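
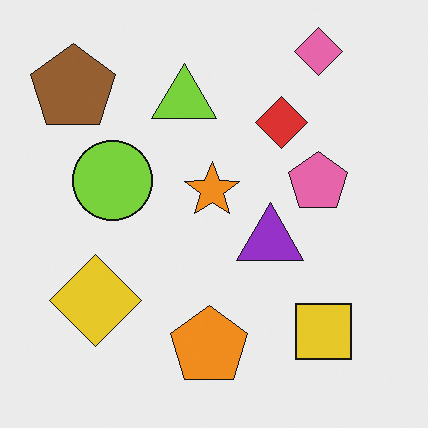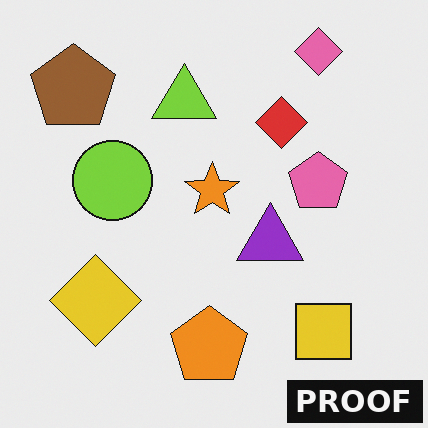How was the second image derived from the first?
This is the original image watermarked with the text "PROOF" in the lower-right corner.

A dark label reading "PROOF" appears in the lower-right corner.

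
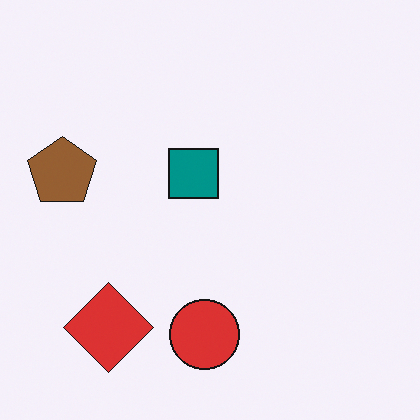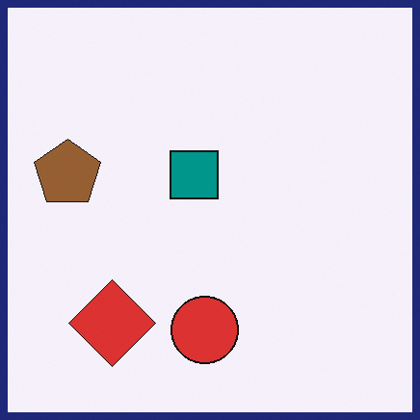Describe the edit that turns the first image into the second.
The transformation is: framed with a navy border.

A solid navy frame runs around the edge of the second image, with the content slightly shrunk inside it.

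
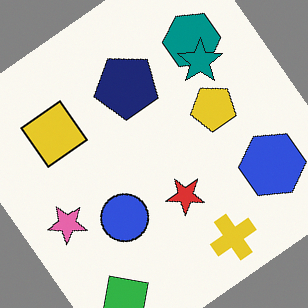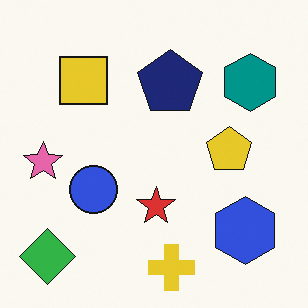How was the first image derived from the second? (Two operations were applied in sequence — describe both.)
The image was rotated counter-clockwise by a large amount — several tens of degrees, then overlaid with an additional teal star.

Every shape is tilted by the same angle and the image corners show triangular fill wedges — a whole-image rotation by a non-right angle. A teal star appears in the first image that is absent from the second.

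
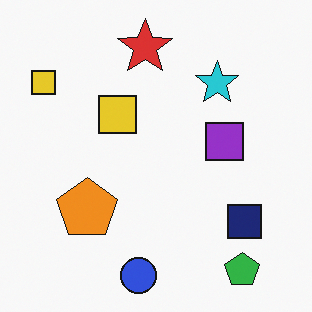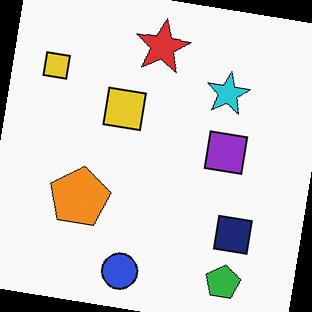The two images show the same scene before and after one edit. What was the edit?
It was rotated clockwise by a small amount.

Every shape is tilted by the same angle and the image corners show triangular fill wedges — a whole-image rotation by a non-right angle.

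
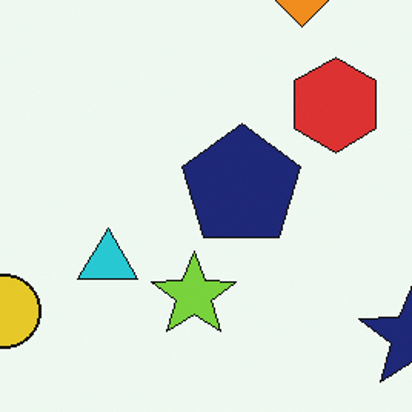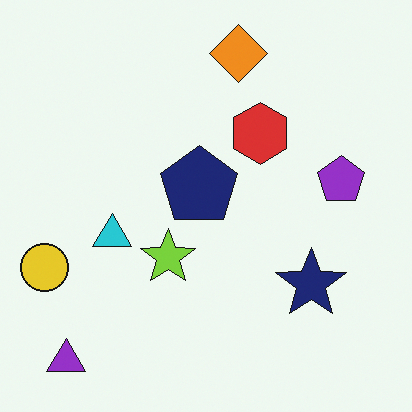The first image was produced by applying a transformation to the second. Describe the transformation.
The first image is the second cropped slightly and scaled back up.

The visible shapes are larger and the field of view is narrower; shapes near the original edges may be partly or wholly outside the frame — a crop-and-rescale.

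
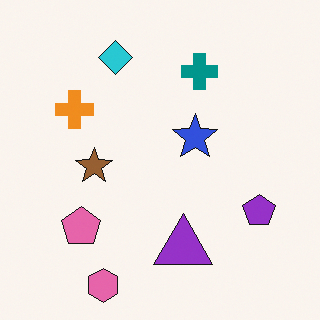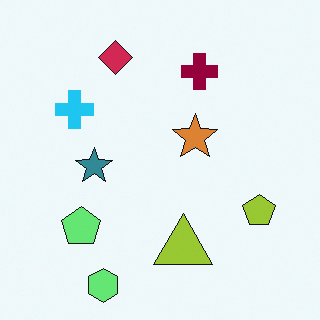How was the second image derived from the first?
The transformation is: hue-shifted through roughly half the color wheel.

Every shape's color has rotated by the same amount around the hue wheel — a uniform hue shift.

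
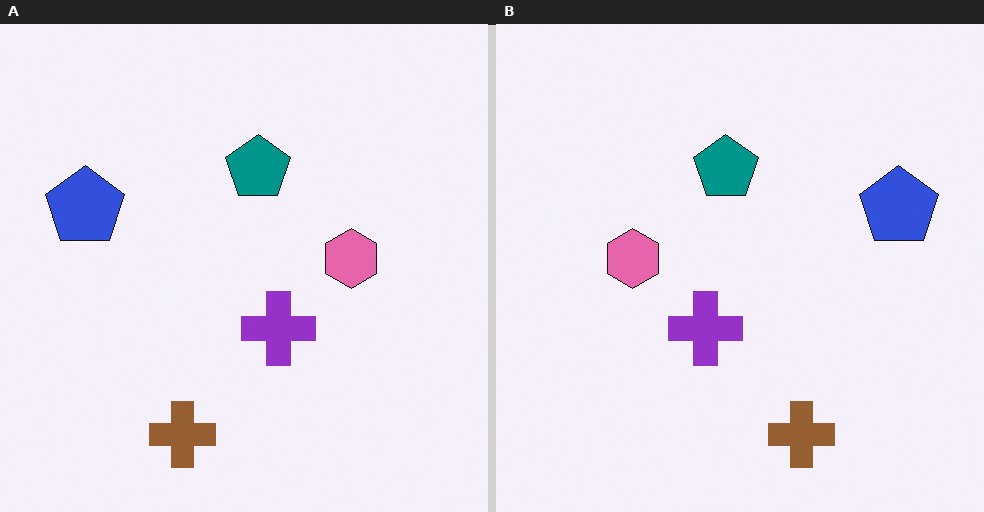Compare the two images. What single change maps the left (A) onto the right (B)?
The transformation is: flipped horizontally (left ↔ right).

The blue pentagon is in the left of the left (A) image and the right of the right (B) — shapes on opposite sides of the vertical midline have swapped in a mirror flip.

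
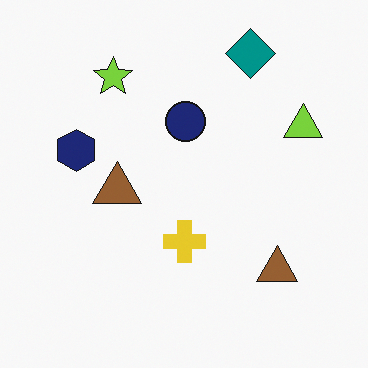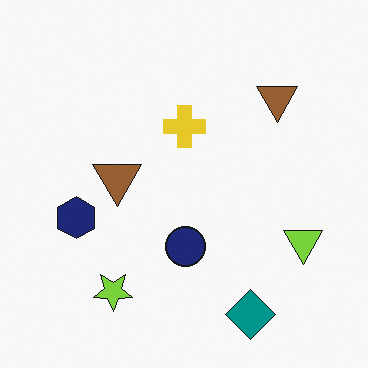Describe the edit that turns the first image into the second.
This is the original image flipped vertically (top ↔ bottom).

The teal diamond is in the top-right of the first image and the bottom-right of the second — shapes on opposite sides of the horizontal midline have swapped in a mirror flip.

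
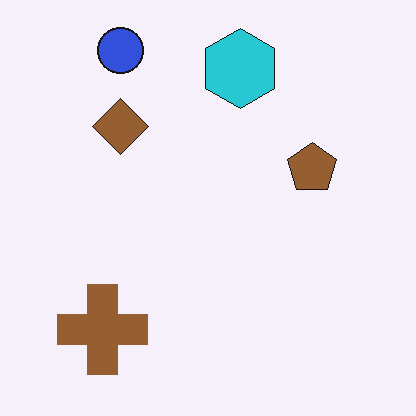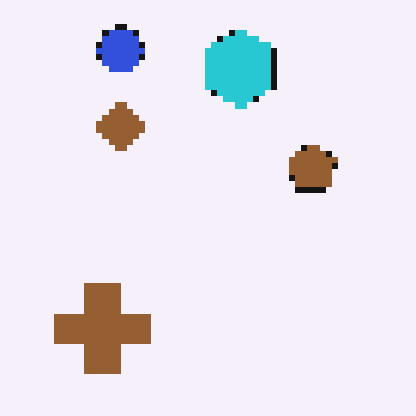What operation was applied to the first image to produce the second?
The transformation is: moderately pixelated.

Shapes are reduced to large square blocks; fine edges and outlines are lost — a downscale-then-upscale (mosaic) effect.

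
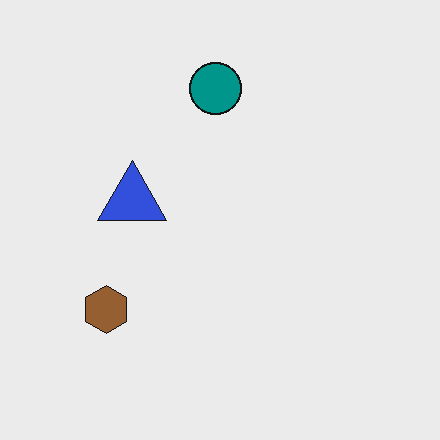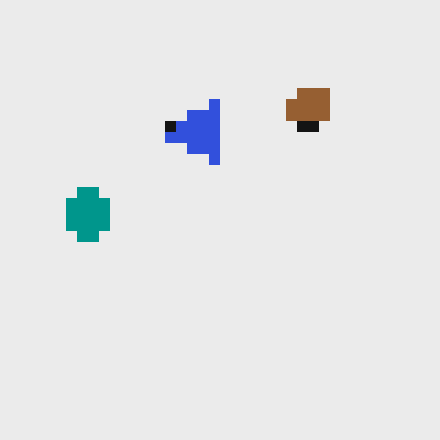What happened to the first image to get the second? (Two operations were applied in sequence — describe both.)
The second image is the first coarsely pixelated, then transposed (reflected across the top-left ↔ bottom-right diagonal).

Shapes are reduced to large square blocks; fine edges and outlines are lost — a downscale-then-upscale (mosaic) effect. Shapes have swapped their row and column positions — what was in the top-right is now in the bottom-left — a diagonal reflection.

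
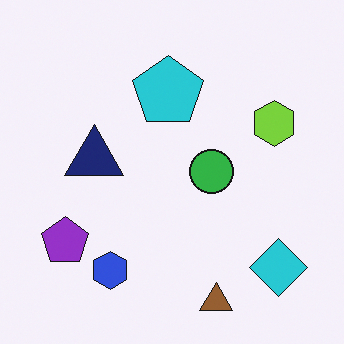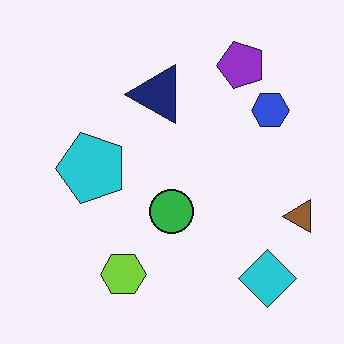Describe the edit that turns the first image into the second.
The transformation is: transposed (reflected across the top-left ↔ bottom-right diagonal).

Shapes have swapped their row and column positions — what was in the top-right is now in the bottom-left — a diagonal reflection.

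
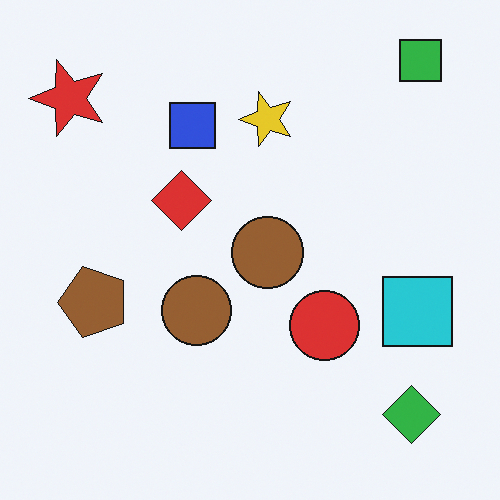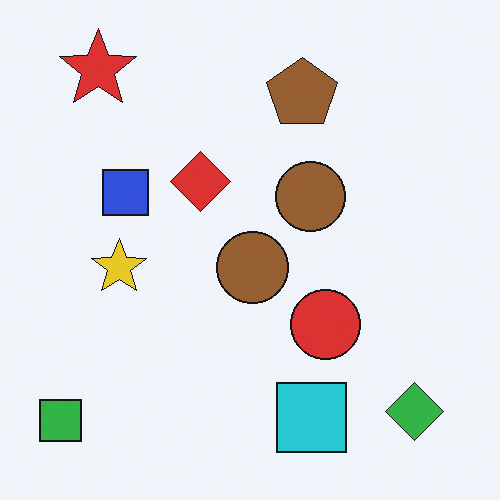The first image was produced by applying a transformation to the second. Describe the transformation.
Transposed (reflected across the top-left ↔ bottom-right diagonal).

Shapes have swapped their row and column positions — what was in the top-right is now in the bottom-left — a diagonal reflection.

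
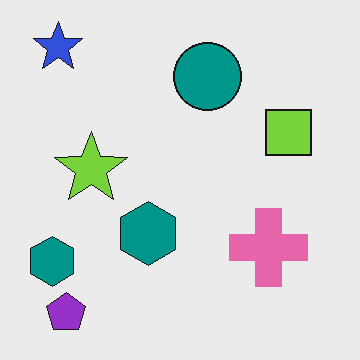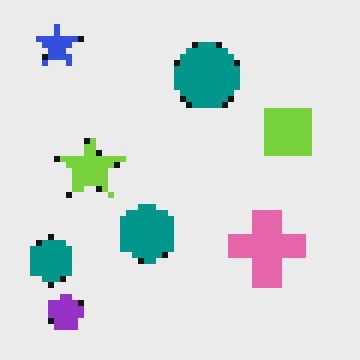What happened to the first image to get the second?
This is the original image pixelated into visible square blocks.

Shapes are reduced to large square blocks; fine edges and outlines are lost — a downscale-then-upscale (mosaic) effect.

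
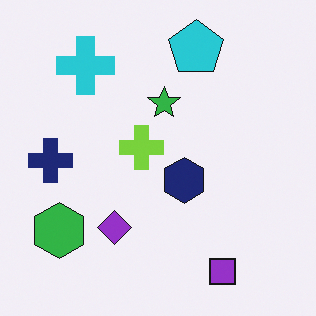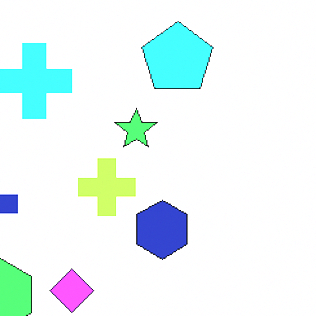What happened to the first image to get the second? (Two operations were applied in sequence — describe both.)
The image was cropped slightly and scaled back up, then noticeably brightened.

The visible shapes are larger and the field of view is narrower; shapes near the original edges may be partly or wholly outside the frame — a crop-and-rescale. Every pixel — background and shapes alike — is uniformly brightened.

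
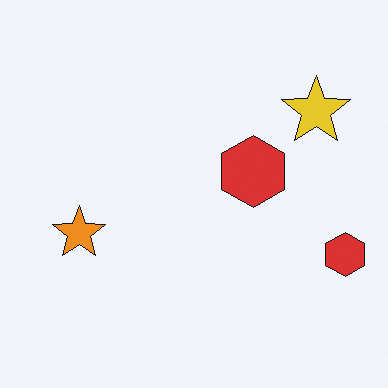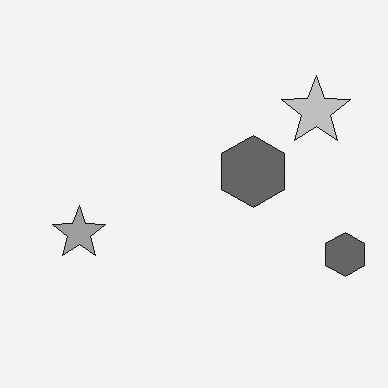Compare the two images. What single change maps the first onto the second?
Converted to grayscale.

All color is removed — every shape is now a shade of grey.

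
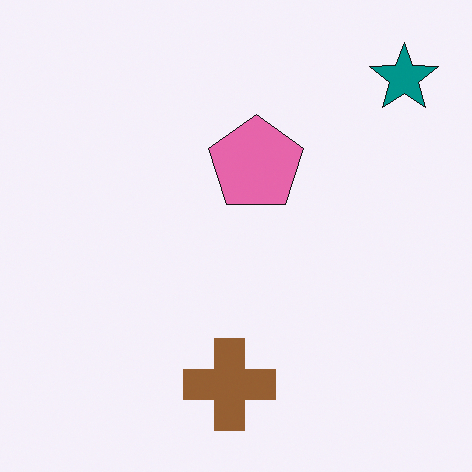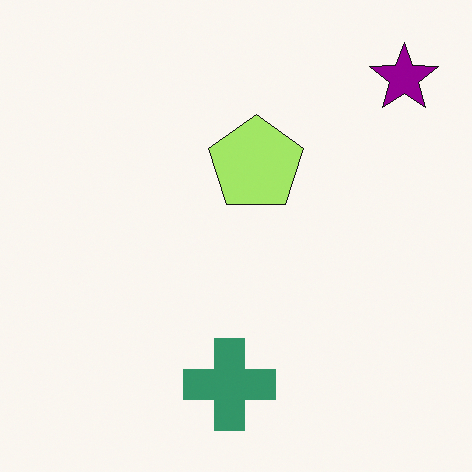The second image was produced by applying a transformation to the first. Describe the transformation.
The image was hue-shifted noticeably.

Every shape's color has rotated by the same amount around the hue wheel — a uniform hue shift.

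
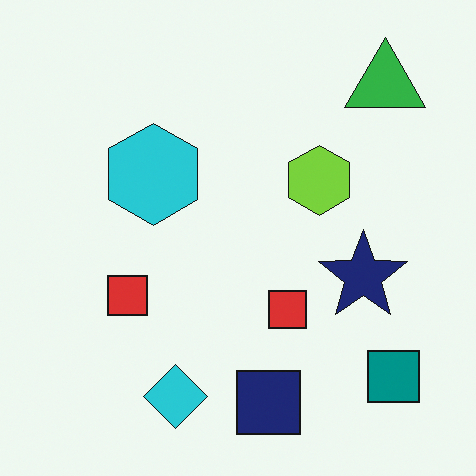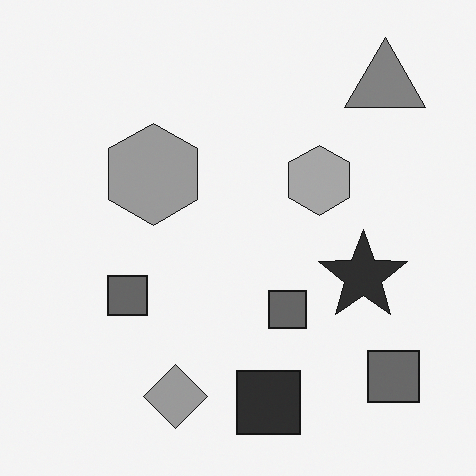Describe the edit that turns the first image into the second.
The second image is the first converted to grayscale.

All color is removed — every shape is now a shade of grey.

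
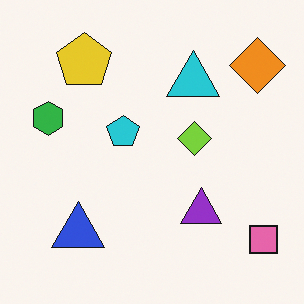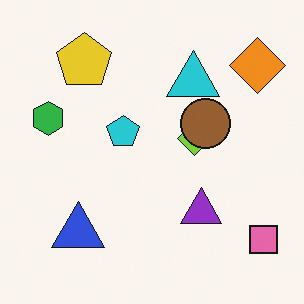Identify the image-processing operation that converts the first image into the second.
The image was overlaid with an additional brown circle.

A brown circle appears in the second image that is absent from the first.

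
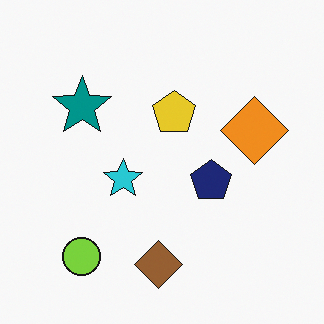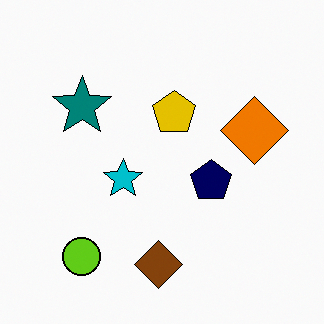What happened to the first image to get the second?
It was given slightly increased contrast.

Tones are pushed away from mid-grey across the whole image — a global contrast change.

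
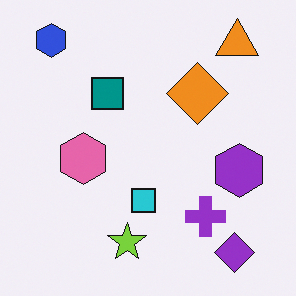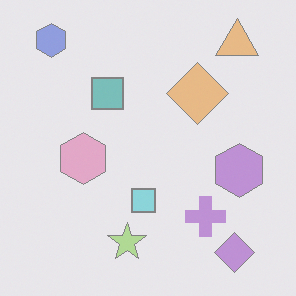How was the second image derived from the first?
The second image is the first given much lower contrast.

Tones are pushed toward mid-grey across the whole image — a global contrast change.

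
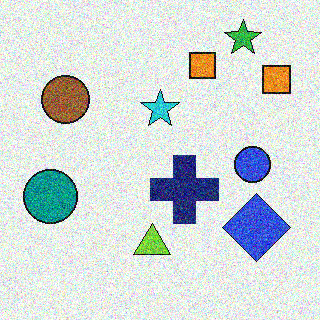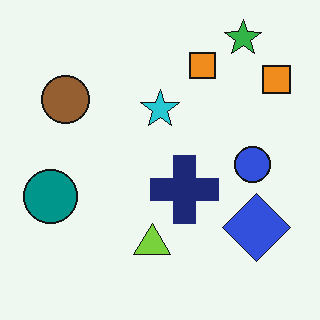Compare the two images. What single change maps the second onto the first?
Degraded with heavy additive noise.

Random speckle covers the whole image, including the flat background.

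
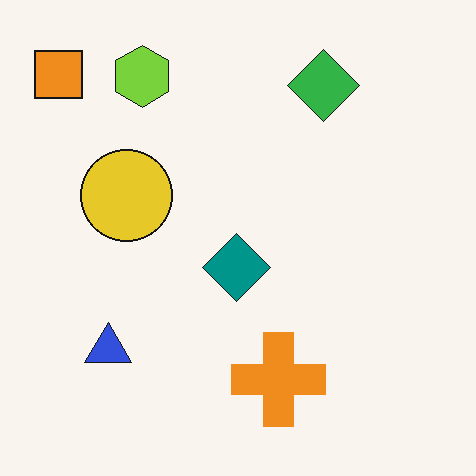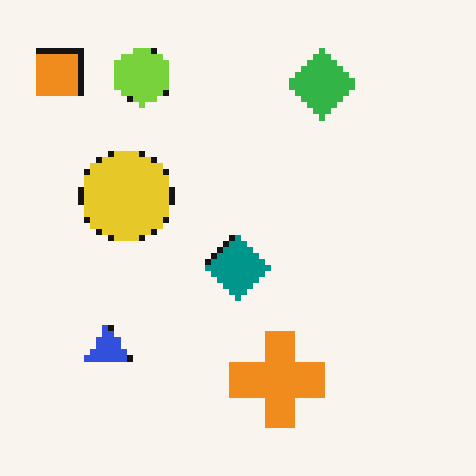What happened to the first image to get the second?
The transformation is: pixelated into visible square blocks.

Shapes are reduced to large square blocks; fine edges and outlines are lost — a downscale-then-upscale (mosaic) effect.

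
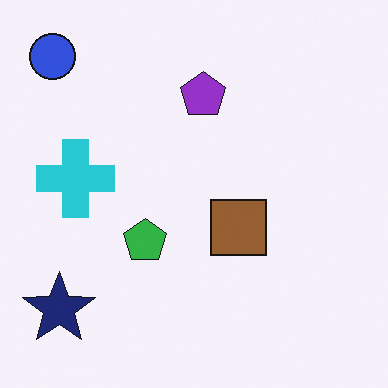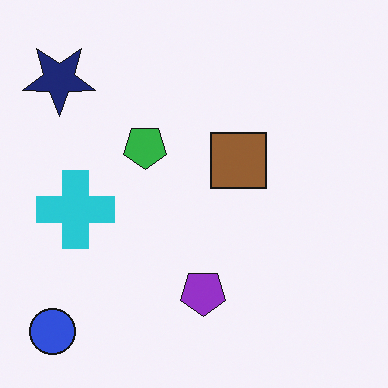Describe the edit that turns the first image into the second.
The image was flipped vertically (top ↔ bottom).

The blue circle is in the top-left of the first image and the bottom-left of the second — shapes on opposite sides of the horizontal midline have swapped in a mirror flip.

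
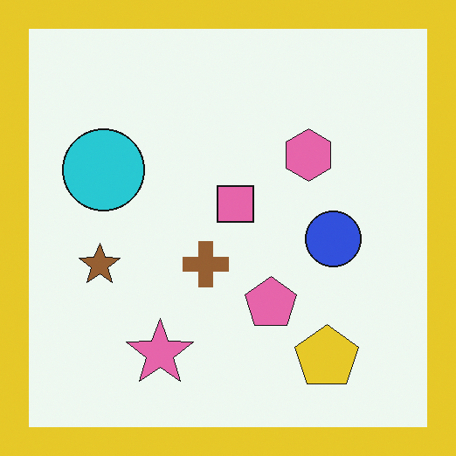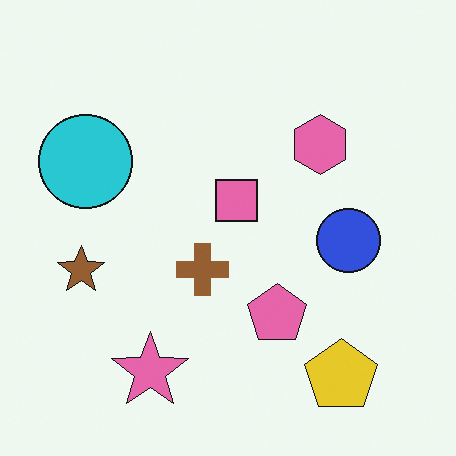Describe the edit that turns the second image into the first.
The transformation is: framed with a yellow border.

A solid yellow frame runs around the edge of the first image, with the content slightly shrunk inside it.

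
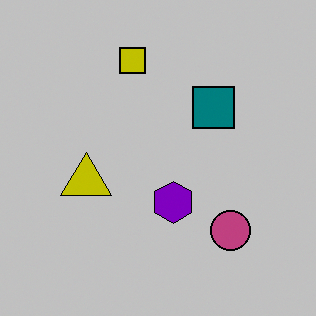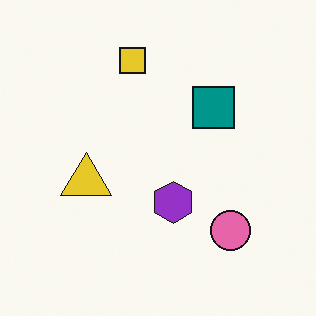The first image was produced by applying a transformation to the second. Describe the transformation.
The transformation is: aggressively posterized.

Each flat color has snapped to a coarser quantized level — most visibly, the near-white background has dropped to a flat grey.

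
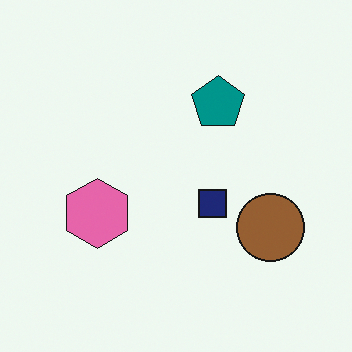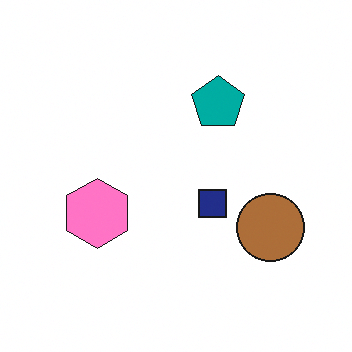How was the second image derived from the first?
The transformation is: brightened a little.

Every pixel — background and shapes alike — is uniformly brightened.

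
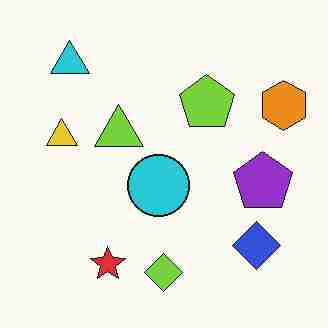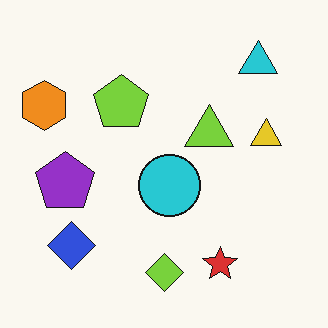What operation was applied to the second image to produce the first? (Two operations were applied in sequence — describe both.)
The transformation is: flipped horizontally (left ↔ right), then heavily JPEG-compressed with obvious blocking artifacts.

The orange hexagon is in the top-left of the second image and the top-right of the first — shapes on opposite sides of the vertical midline have swapped in a mirror flip. Blocky 8×8 compression artifacts appear around shape edges and the flat background shows ringing — characteristic JPEG degradation.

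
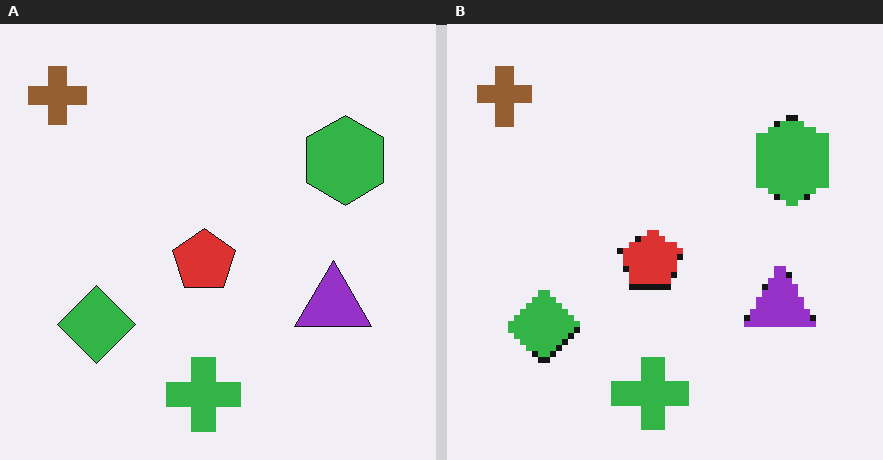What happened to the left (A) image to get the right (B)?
Moderately pixelated.

Shapes are reduced to large square blocks; fine edges and outlines are lost — a downscale-then-upscale (mosaic) effect.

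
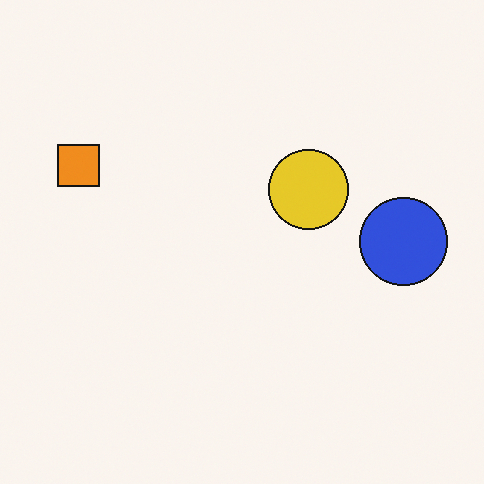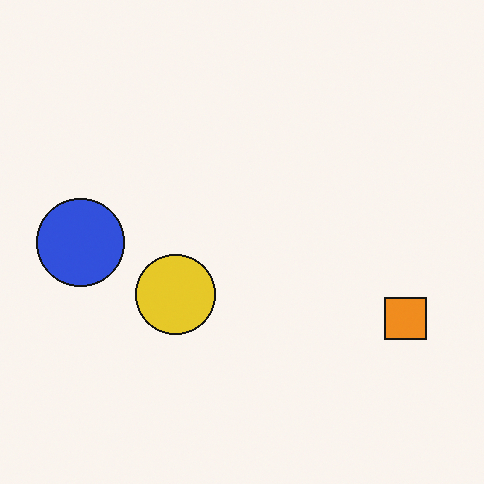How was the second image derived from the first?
It was rotated 180°.

The orange square sits in the left of the first image and the right of the second — consistent with a whole-image 180° rotation.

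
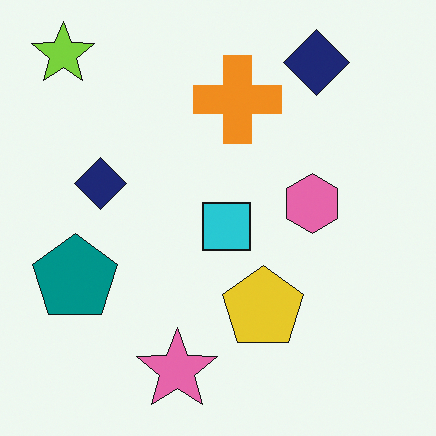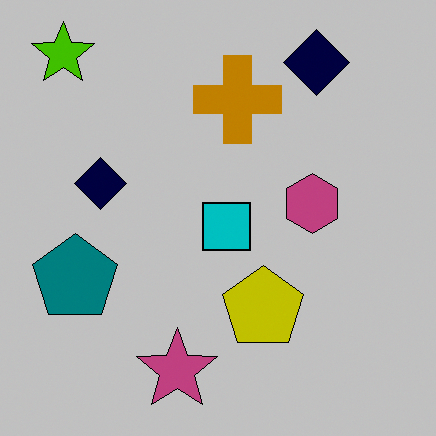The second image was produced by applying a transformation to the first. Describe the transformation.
The transformation is: heavily posterized to just a handful of flat colors.

Each flat color has snapped to a coarser quantized level — most visibly, the near-white background has dropped to a flat grey.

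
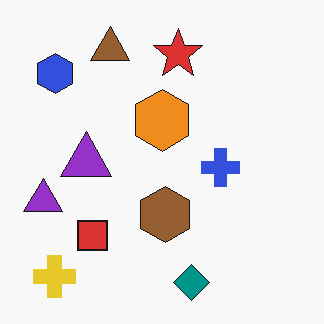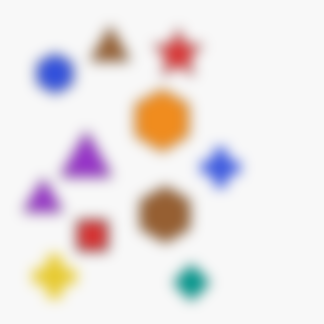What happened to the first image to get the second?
It was heavily blurred.

Shape edges and outlines are uniformly softened across the whole image.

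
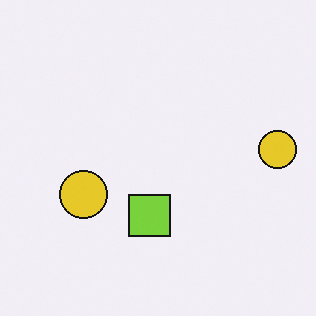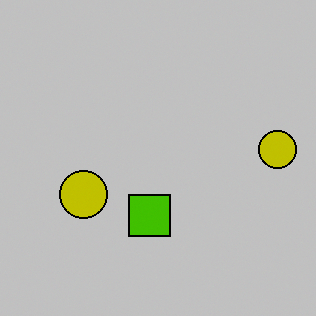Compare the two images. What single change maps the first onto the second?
The transformation is: aggressively posterized.

Each flat color has snapped to a coarser quantized level — most visibly, the near-white background has dropped to a flat grey.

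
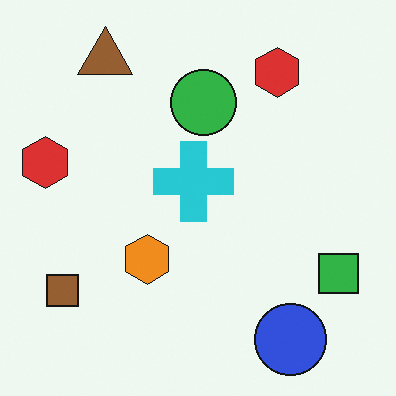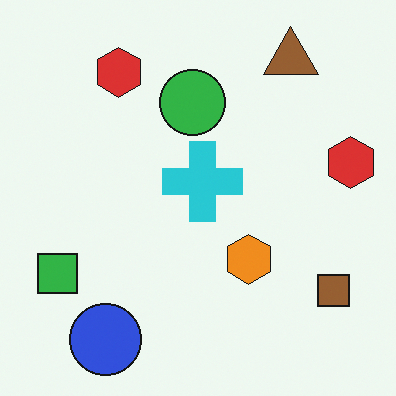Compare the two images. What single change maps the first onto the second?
The transformation is: flipped horizontally (left ↔ right).

The green square is in the bottom-right of the first image and the bottom-left of the second — shapes on opposite sides of the vertical midline have swapped in a mirror flip.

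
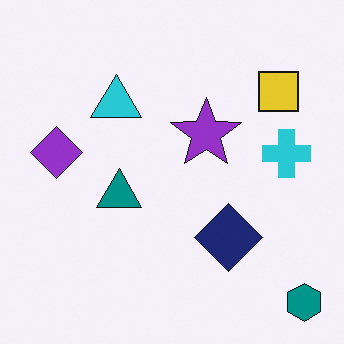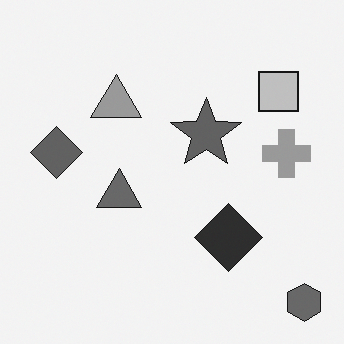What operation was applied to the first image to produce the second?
The transformation is: converted to grayscale.

All color is removed — every shape is now a shade of grey.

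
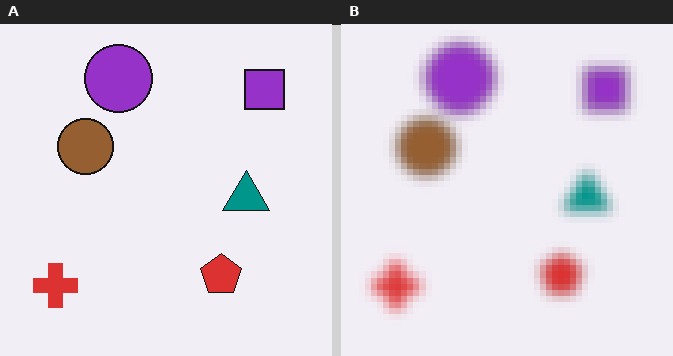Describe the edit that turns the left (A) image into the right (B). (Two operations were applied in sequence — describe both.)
The image was heavily blurred, then moderately pixelated.

Shape edges and outlines are uniformly softened across the whole image. Shapes are reduced to large square blocks; fine edges and outlines are lost — a downscale-then-upscale (mosaic) effect.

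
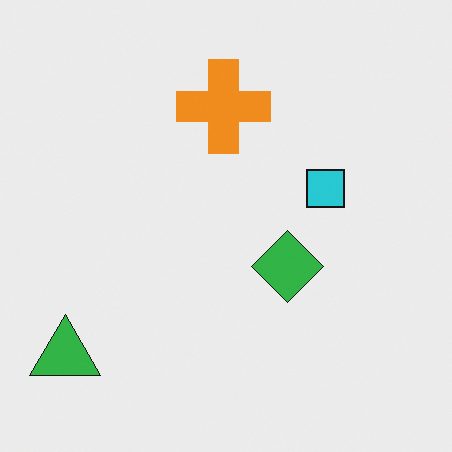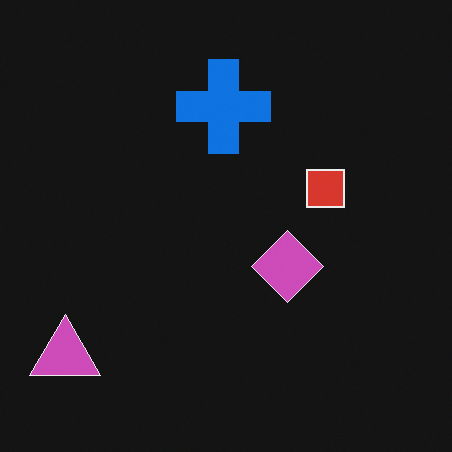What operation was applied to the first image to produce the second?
The transformation is: color-inverted (negative).

The light background has become dark and every shape's color is its complement — a photographic negative.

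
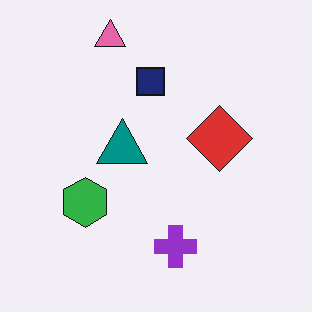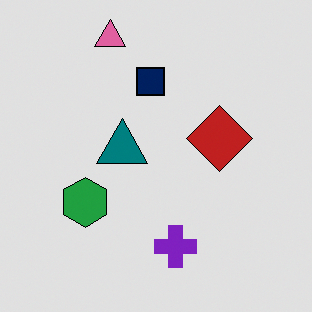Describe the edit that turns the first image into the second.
Posterized to a reduced palette.

Each flat color has snapped to a coarser quantized level — most visibly, the near-white background has dropped to a flat grey.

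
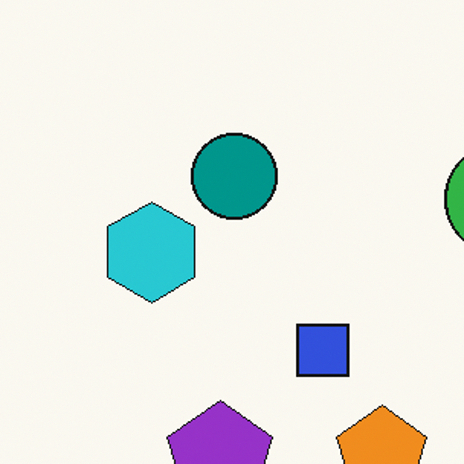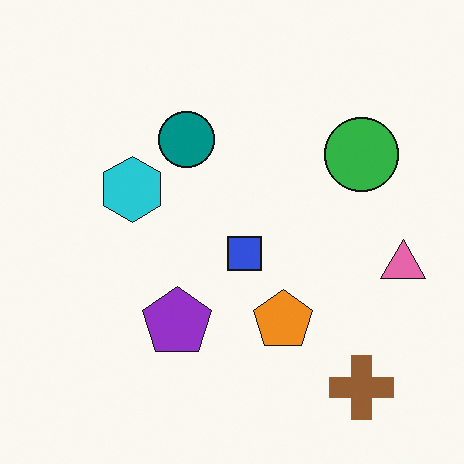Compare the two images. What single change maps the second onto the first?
Cropped to a modestly smaller region and rescaled.

The visible shapes are larger and the field of view is narrower; shapes near the original edges may be partly or wholly outside the frame — a crop-and-rescale.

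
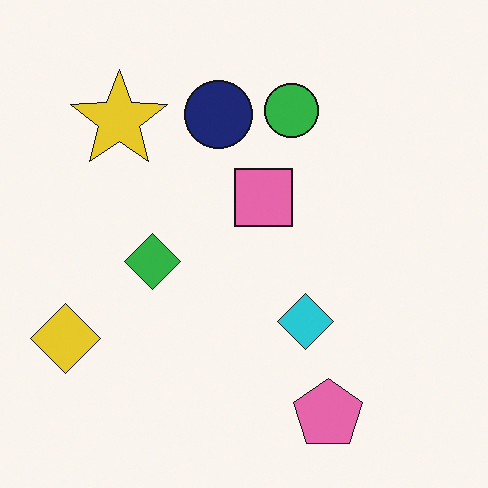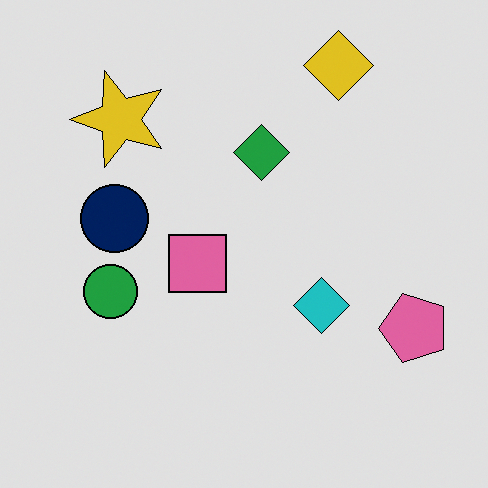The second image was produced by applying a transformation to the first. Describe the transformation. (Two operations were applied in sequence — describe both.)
This is the original image transposed (reflected across the top-left ↔ bottom-right diagonal), then posterized to a reduced palette.

Shapes have swapped their row and column positions — what was in the top-right is now in the bottom-left — a diagonal reflection. Each flat color has snapped to a coarser quantized level — most visibly, the near-white background has dropped to a flat grey.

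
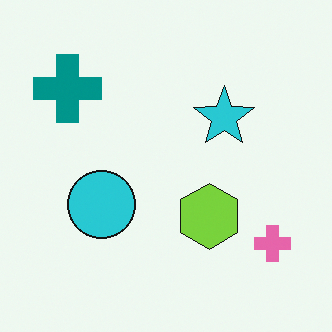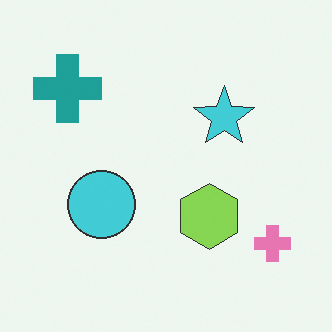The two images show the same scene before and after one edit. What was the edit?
The image was given slightly reduced contrast.

Tones are pushed toward mid-grey across the whole image — a global contrast change.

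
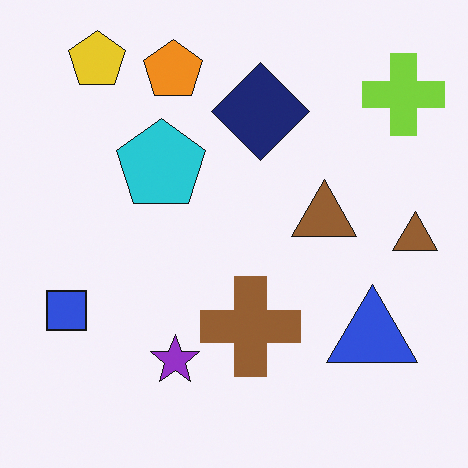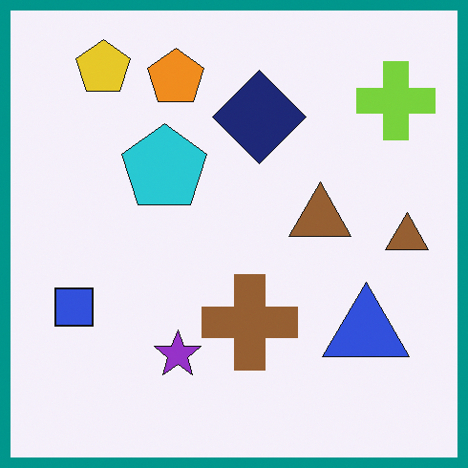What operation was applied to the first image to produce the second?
The image was framed with a teal border.

A solid teal frame runs around the edge of the second image, with the content slightly shrunk inside it.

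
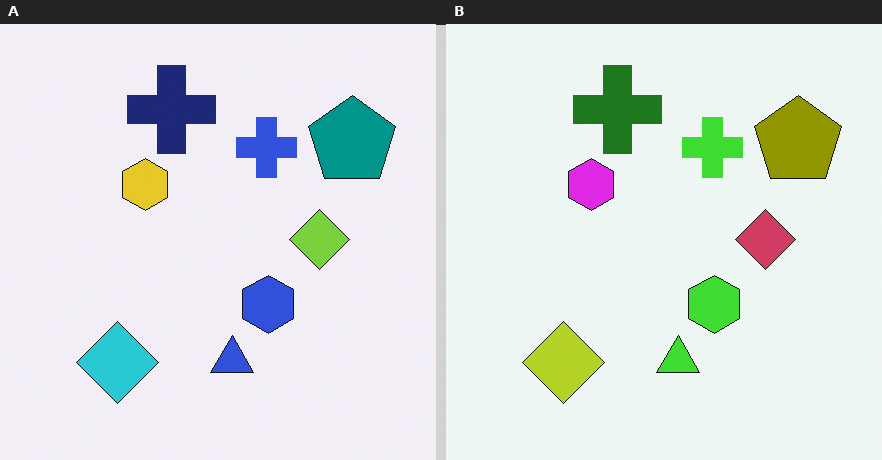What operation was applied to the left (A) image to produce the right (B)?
The transformation is: hue-shifted by a large amount.

Every shape's color has rotated by the same amount around the hue wheel — a uniform hue shift.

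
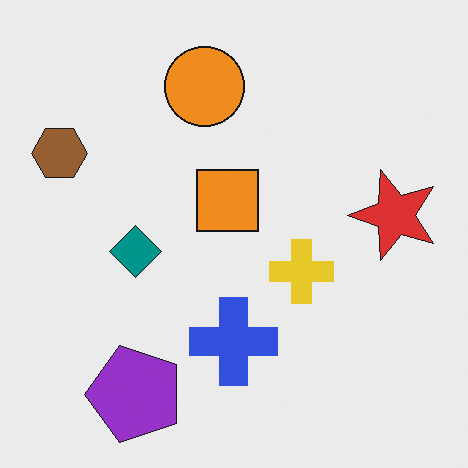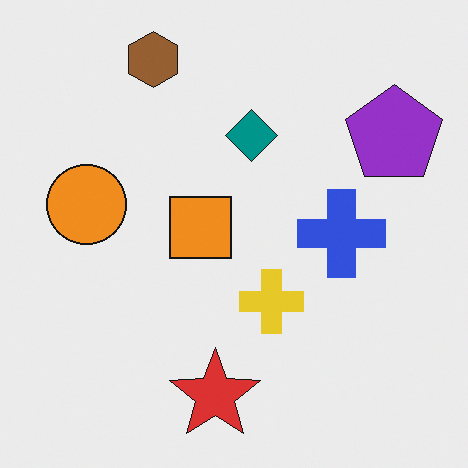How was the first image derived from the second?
Transposed (reflected across the top-left ↔ bottom-right diagonal).

Shapes have swapped their row and column positions — what was in the top-right is now in the bottom-left — a diagonal reflection.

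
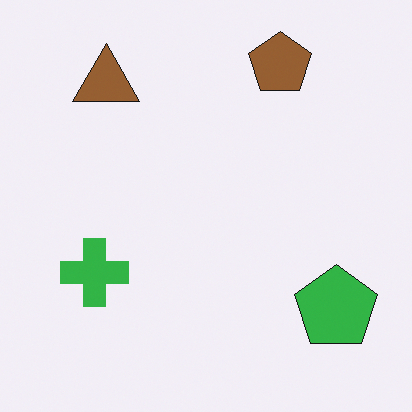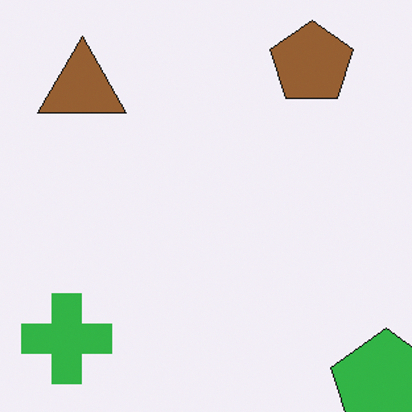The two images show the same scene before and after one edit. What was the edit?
This is the original image cropped to a modestly smaller region and rescaled.

The visible shapes are larger and the field of view is narrower; shapes near the original edges may be partly or wholly outside the frame — a crop-and-rescale.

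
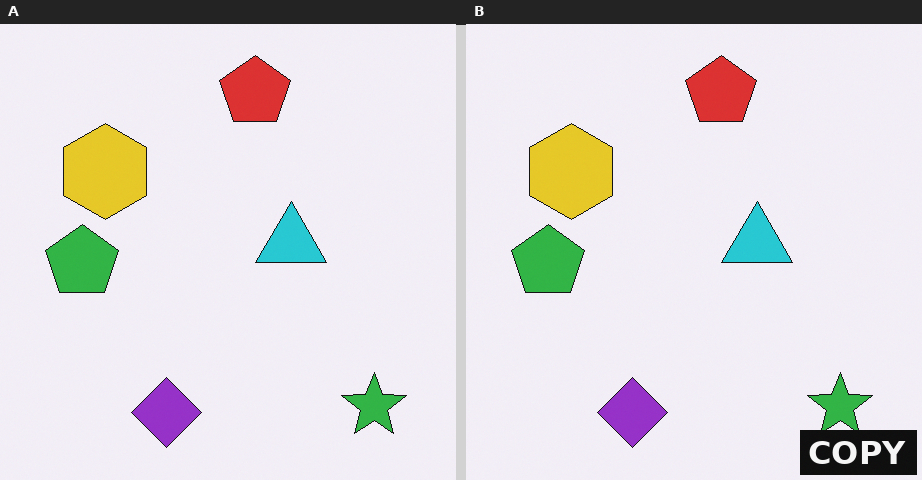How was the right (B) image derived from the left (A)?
The image was watermarked with the text "COPY" in the lower-right corner.

A dark label reading "COPY" appears in the lower-right corner.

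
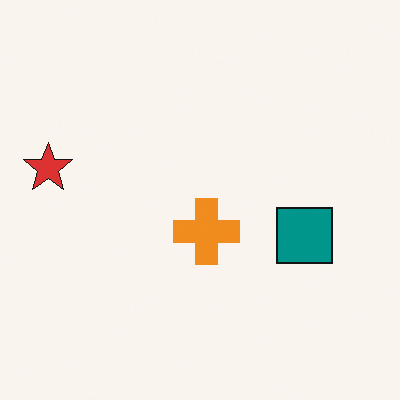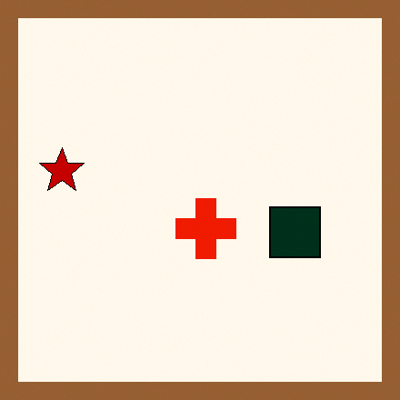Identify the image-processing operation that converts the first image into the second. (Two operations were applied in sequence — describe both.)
The transformation is: boosted in contrast, then framed with a brown border.

Tones are pushed away from mid-grey across the whole image — a global contrast change. A solid brown frame runs around the edge of the second image, with the content slightly shrunk inside it.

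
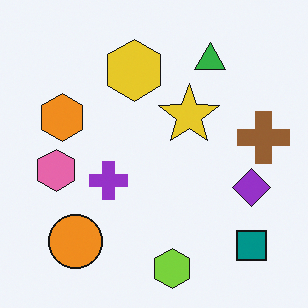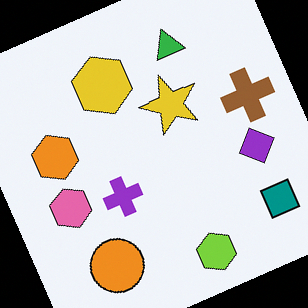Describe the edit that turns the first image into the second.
The image was rotated counter-clockwise by a clearly visible amount.

Every shape is tilted by the same angle and the image corners show triangular fill wedges — a whole-image rotation by a non-right angle.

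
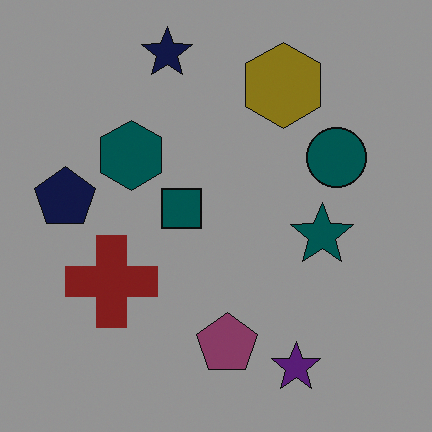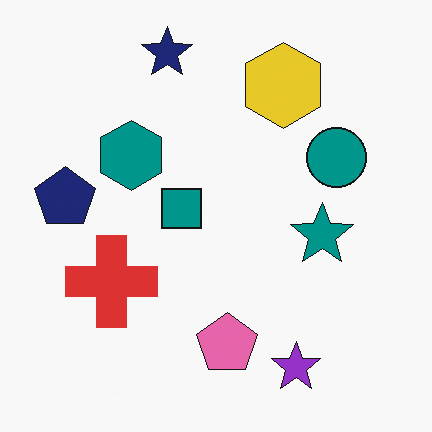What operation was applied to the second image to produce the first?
The image was substantially darkened.

Every pixel — background and shapes alike — is uniformly darkened.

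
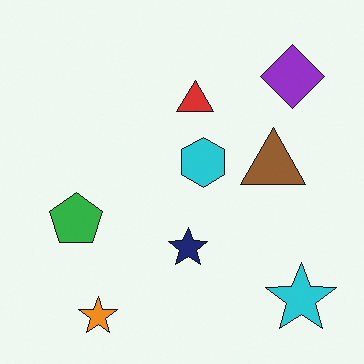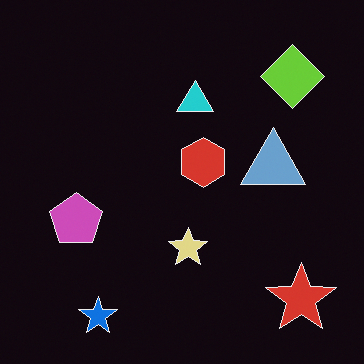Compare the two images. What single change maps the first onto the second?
Color-inverted (negative).

The light background has become dark and every shape's color is its complement — a photographic negative.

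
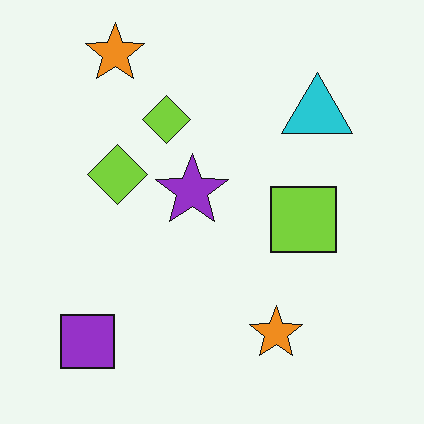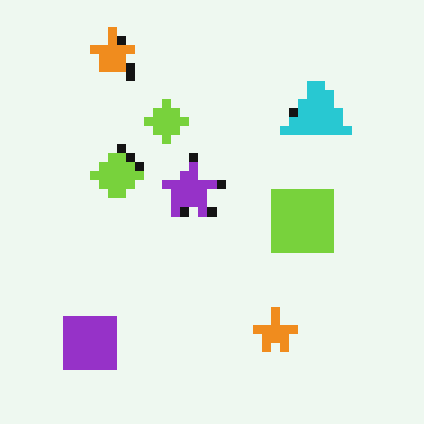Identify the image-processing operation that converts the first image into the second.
The transformation is: heavily pixelated into large blocks.

Shapes are reduced to large square blocks; fine edges and outlines are lost — a downscale-then-upscale (mosaic) effect.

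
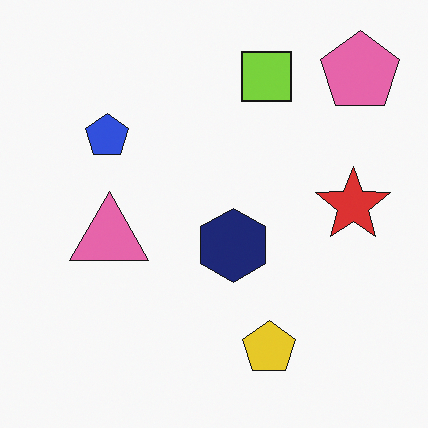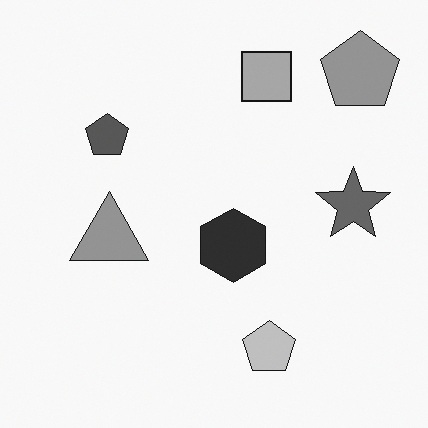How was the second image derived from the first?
This is the original image converted to grayscale.

All color is removed — every shape is now a shade of grey.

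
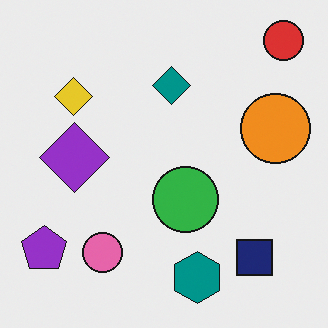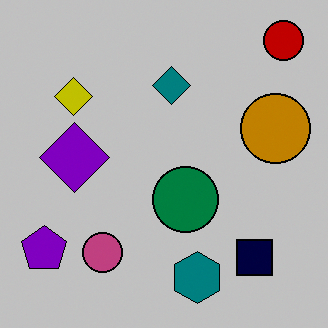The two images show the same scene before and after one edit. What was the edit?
It was aggressively posterized.

Each flat color has snapped to a coarser quantized level — most visibly, the near-white background has dropped to a flat grey.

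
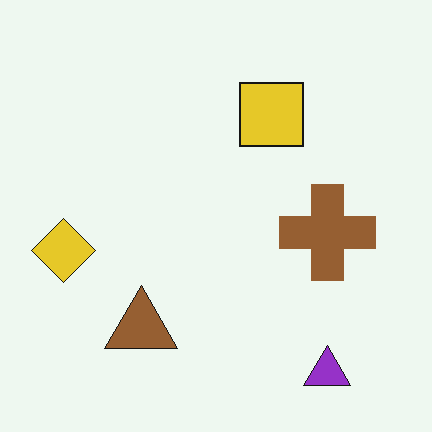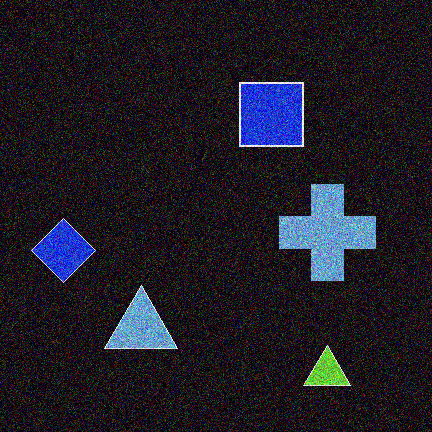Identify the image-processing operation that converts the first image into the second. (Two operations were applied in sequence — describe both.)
The transformation is: color-inverted (negative), then degraded with a thick layer of grain.

The light background has become dark and every shape's color is its complement — a photographic negative. Random speckle covers the whole image, including the flat background.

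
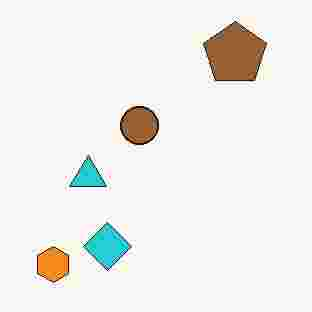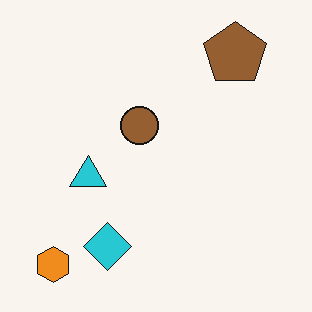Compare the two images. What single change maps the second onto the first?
The transformation is: degraded with heavy JPEG compression.

Blocky 8×8 compression artifacts appear around shape edges and the flat background shows ringing — characteristic JPEG degradation.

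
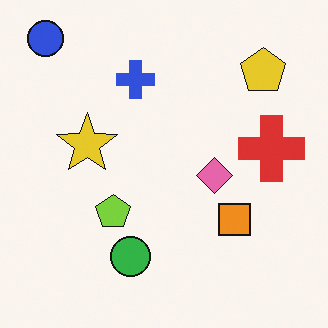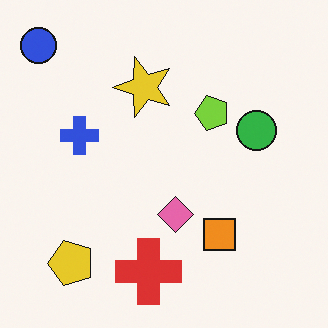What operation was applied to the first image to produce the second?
Transposed (reflected across the top-left ↔ bottom-right diagonal).

Shapes have swapped their row and column positions — what was in the top-right is now in the bottom-left — a diagonal reflection.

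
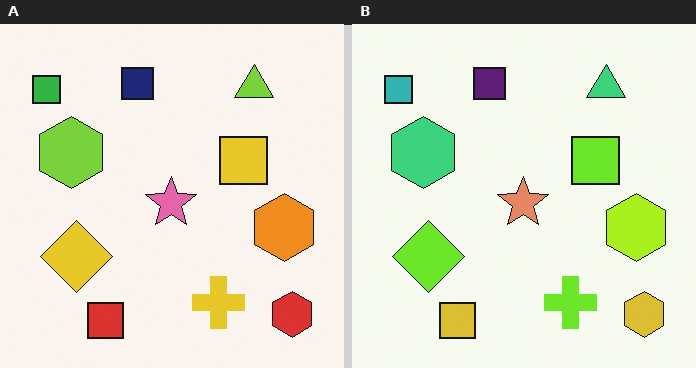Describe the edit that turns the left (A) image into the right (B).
The right (B) image is the left (A) hue-shifted slightly.

Every shape's color has rotated by the same amount around the hue wheel — a uniform hue shift.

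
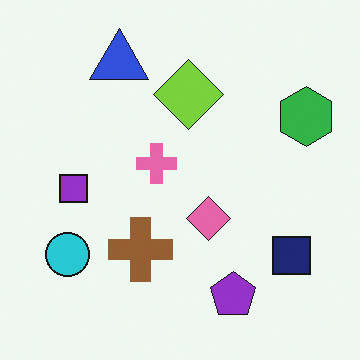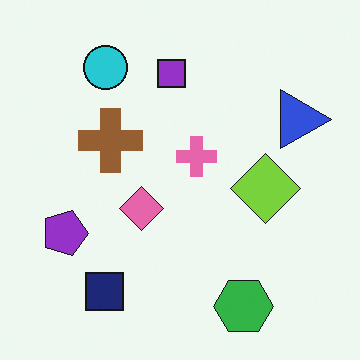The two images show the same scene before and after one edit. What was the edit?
This is the original image rotated 90° clockwise.

The green hexagon sits in the top-right of the first image and the bottom-right of the second — consistent with a whole-image 90° clockwise rotation.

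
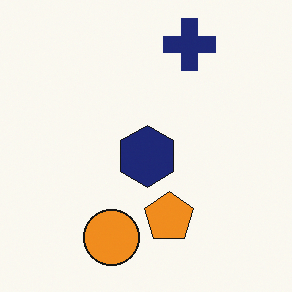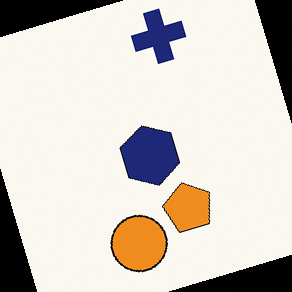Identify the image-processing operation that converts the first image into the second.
This is the original image rotated counter-clockwise by a moderate amount.

Every shape is tilted by the same angle and the image corners show triangular fill wedges — a whole-image rotation by a non-right angle.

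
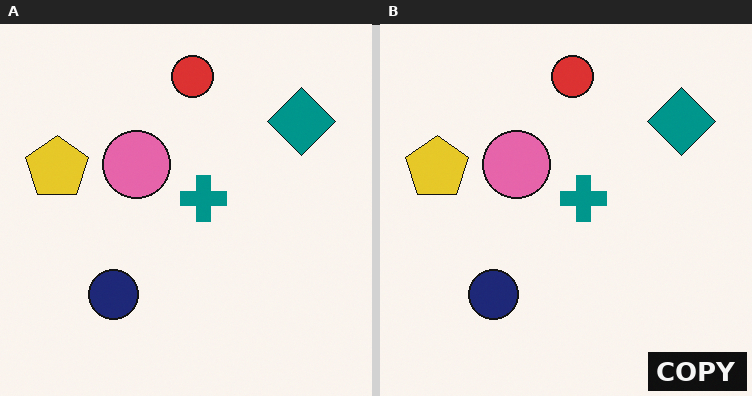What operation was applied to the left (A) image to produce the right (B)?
The right (B) image is the left (A) watermarked with the text "COPY" in the lower-right corner.

A dark label reading "COPY" appears in the lower-right corner.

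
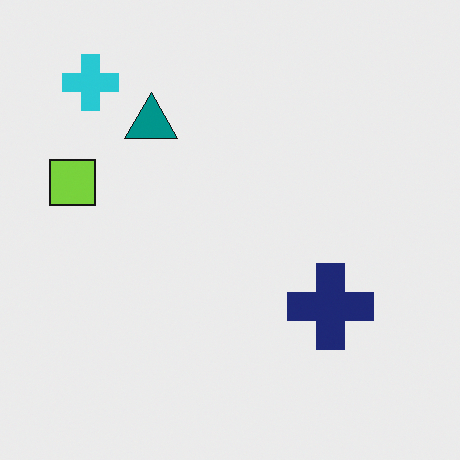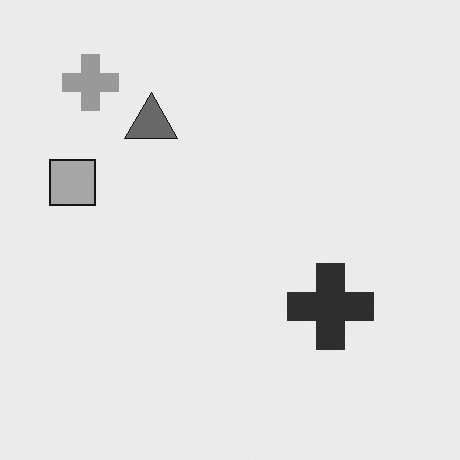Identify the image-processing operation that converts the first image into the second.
The image was converted to grayscale.

All color is removed — every shape is now a shade of grey.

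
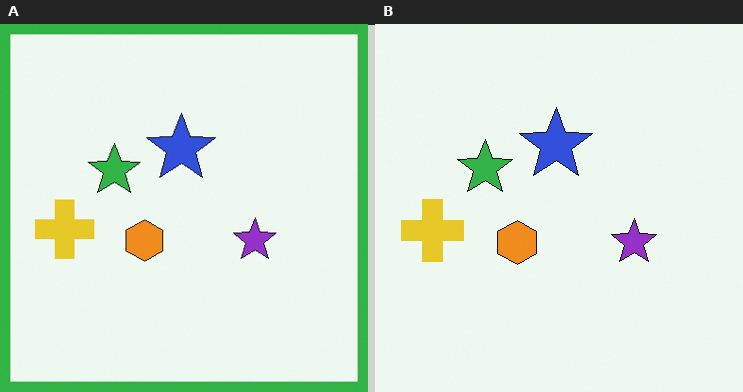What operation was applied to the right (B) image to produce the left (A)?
This is the original image framed with a green border.

A solid green frame runs around the edge of the left (A) image, with the content slightly shrunk inside it.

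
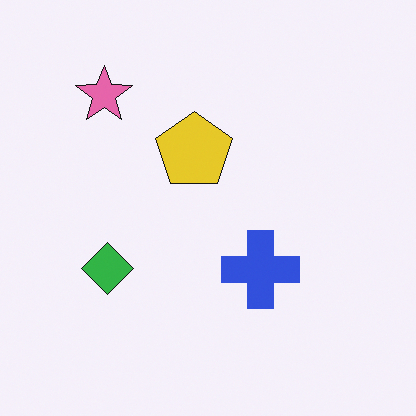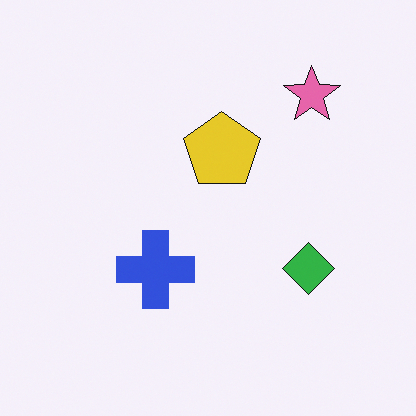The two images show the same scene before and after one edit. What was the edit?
The image was flipped horizontally (left ↔ right).

The pink star is in the top-left of the first image and the top-right of the second — shapes on opposite sides of the vertical midline have swapped in a mirror flip.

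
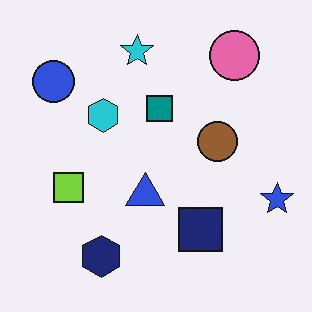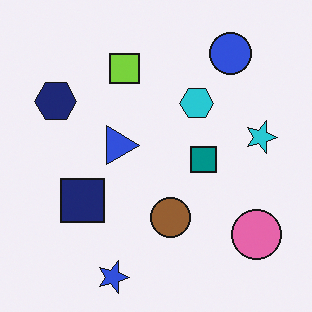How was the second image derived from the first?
The transformation is: rotated 90° clockwise.

The blue star sits in the right of the first image and the bottom of the second — consistent with a whole-image 90° clockwise rotation.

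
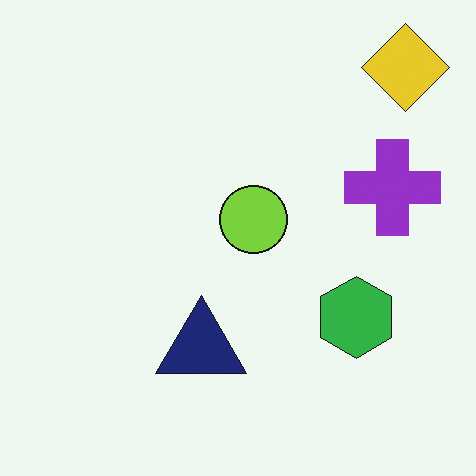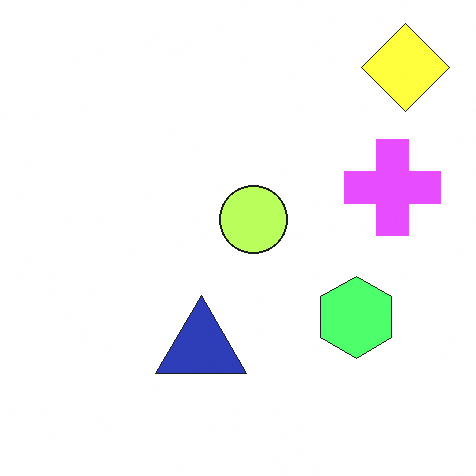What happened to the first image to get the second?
It was brightened a lot.

Every pixel — background and shapes alike — is uniformly brightened.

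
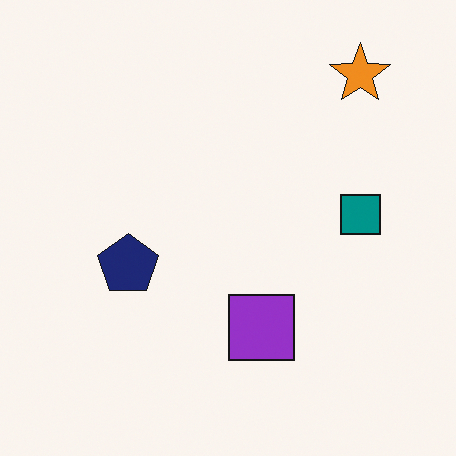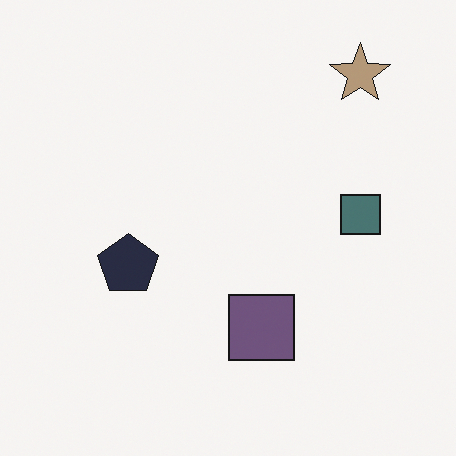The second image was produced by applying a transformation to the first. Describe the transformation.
The second image is the first heavily desaturated.

All colors are more muted and greyish — a global saturation change.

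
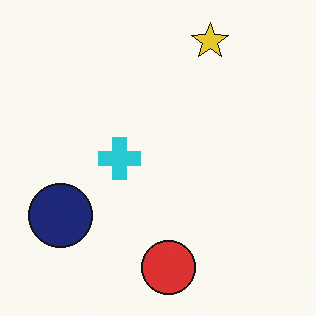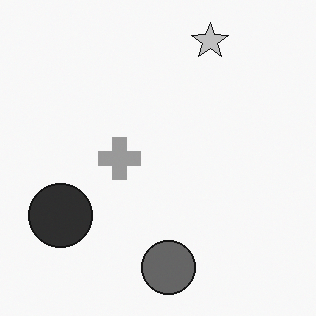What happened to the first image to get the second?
This is the original image converted to grayscale.

All color is removed — every shape is now a shade of grey.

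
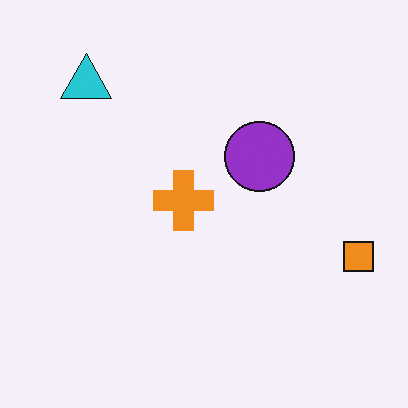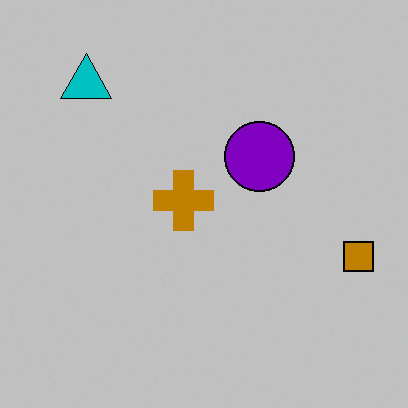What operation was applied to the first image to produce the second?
The image was heavily posterized to just a handful of flat colors.

Each flat color has snapped to a coarser quantized level — most visibly, the near-white background has dropped to a flat grey.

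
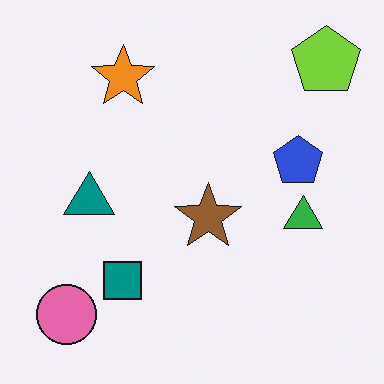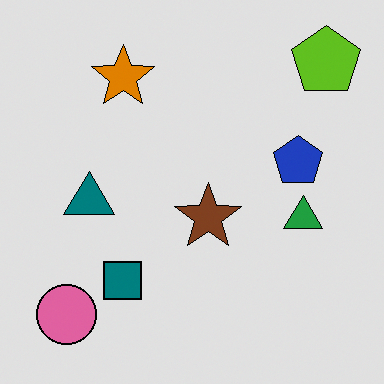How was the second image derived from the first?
Posterized to a reduced palette.

Each flat color has snapped to a coarser quantized level — most visibly, the near-white background has dropped to a flat grey.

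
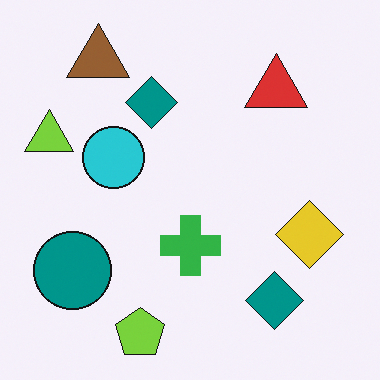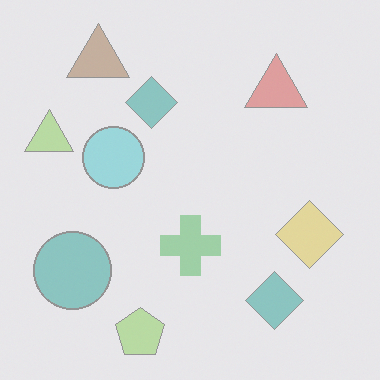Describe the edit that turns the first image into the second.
The second image is the first given much lower contrast.

Tones are pushed toward mid-grey across the whole image — a global contrast change.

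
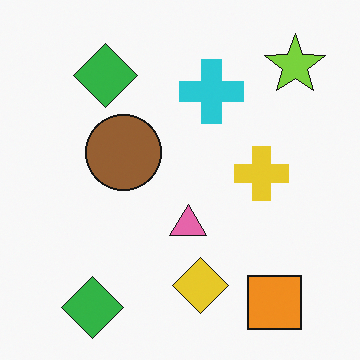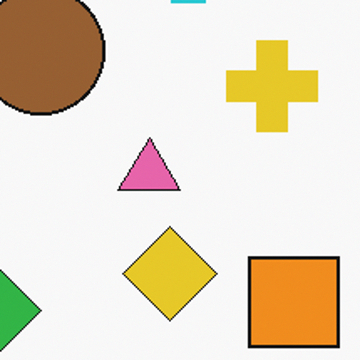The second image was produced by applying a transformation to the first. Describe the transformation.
It was cropped tightly and scaled back up.

The visible shapes are larger and the field of view is narrower; shapes near the original edges may be partly or wholly outside the frame — a crop-and-rescale.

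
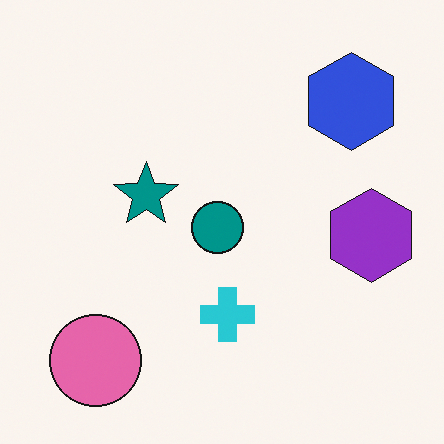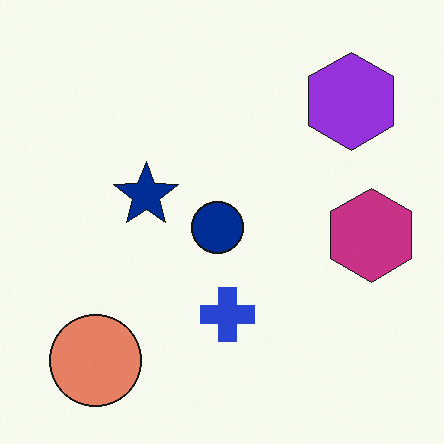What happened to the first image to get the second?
The image was hue-shifted slightly.

Every shape's color has rotated by the same amount around the hue wheel — a uniform hue shift.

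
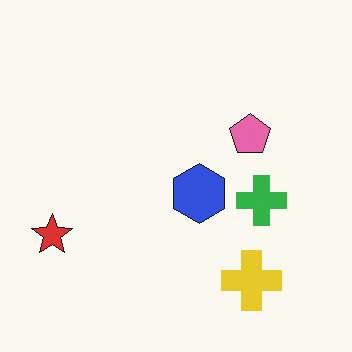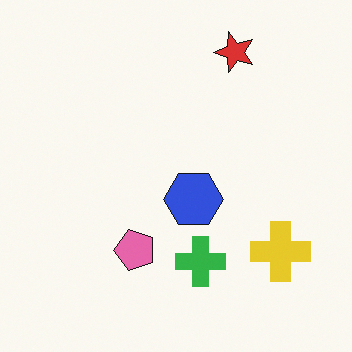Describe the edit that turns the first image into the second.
This is the original image transposed (reflected across the top-left ↔ bottom-right diagonal).

Shapes have swapped their row and column positions — what was in the top-right is now in the bottom-left — a diagonal reflection.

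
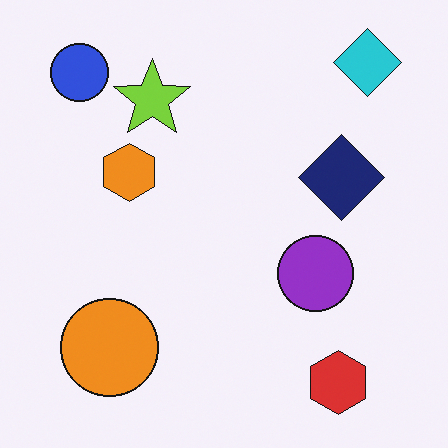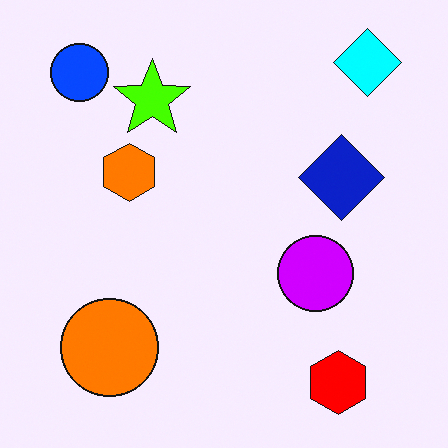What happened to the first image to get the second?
The image was made much more vivid (saturation change).

All colors are more vivid — a global saturation change.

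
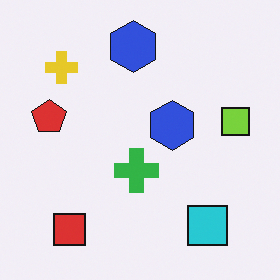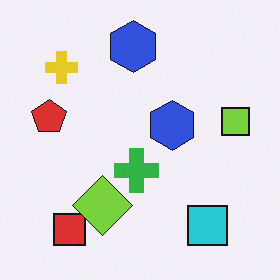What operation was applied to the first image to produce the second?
Overlaid with an additional lime diamond.

A lime diamond appears in the second image that is absent from the first.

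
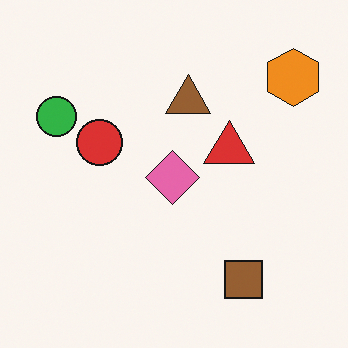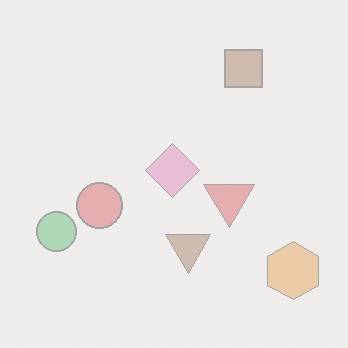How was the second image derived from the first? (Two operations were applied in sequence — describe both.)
The image was flipped vertically (top ↔ bottom), then given much lower contrast.

The brown square is in the bottom-right of the first image and the top-right of the second — shapes on opposite sides of the horizontal midline have swapped in a mirror flip. Tones are pushed toward mid-grey across the whole image — a global contrast change.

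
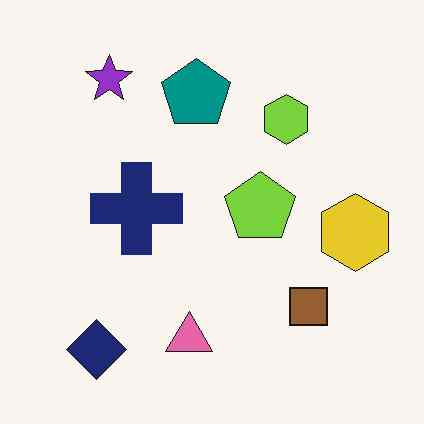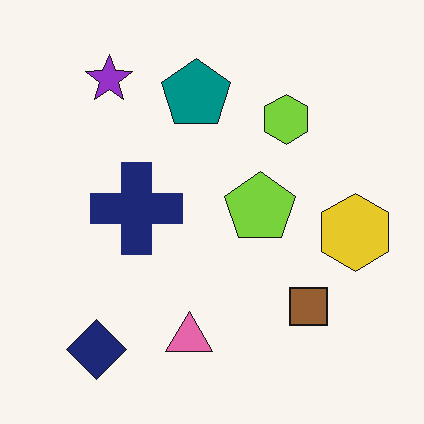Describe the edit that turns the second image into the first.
The image was given moderate JPEG compression.

Blocky 8×8 compression artifacts appear around shape edges and the flat background shows ringing — characteristic JPEG degradation.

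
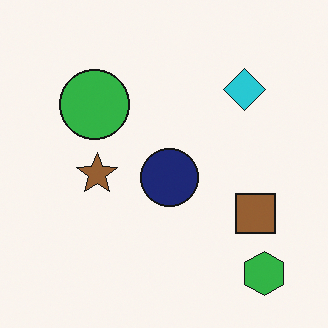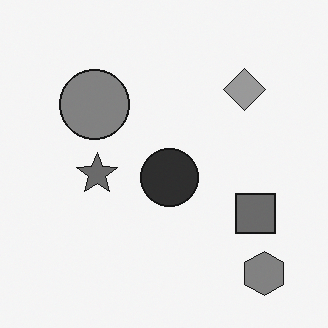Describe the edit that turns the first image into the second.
The image was converted to grayscale.

All color is removed — every shape is now a shade of grey.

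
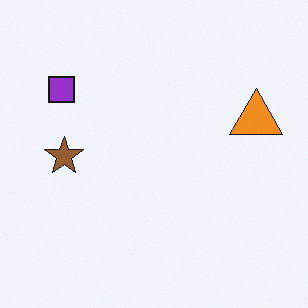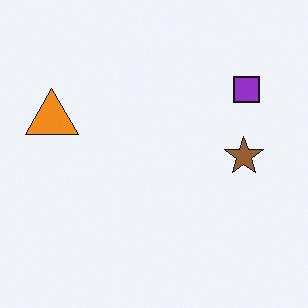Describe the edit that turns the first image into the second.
The second image is the first flipped horizontally (left ↔ right).

The orange triangle is in the right of the first image and the left of the second — shapes on opposite sides of the vertical midline have swapped in a mirror flip.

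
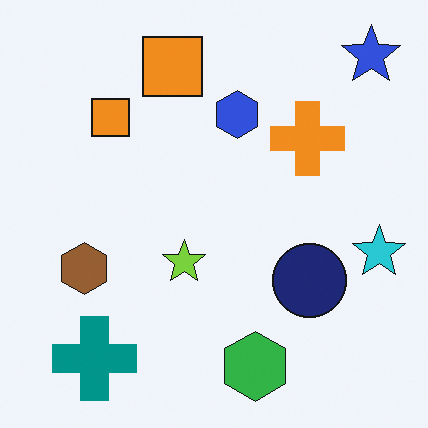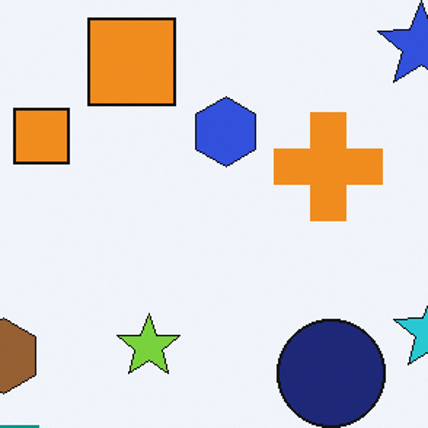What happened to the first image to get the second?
It was cropped slightly and scaled back up.

The visible shapes are larger and the field of view is narrower; shapes near the original edges may be partly or wholly outside the frame — a crop-and-rescale.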